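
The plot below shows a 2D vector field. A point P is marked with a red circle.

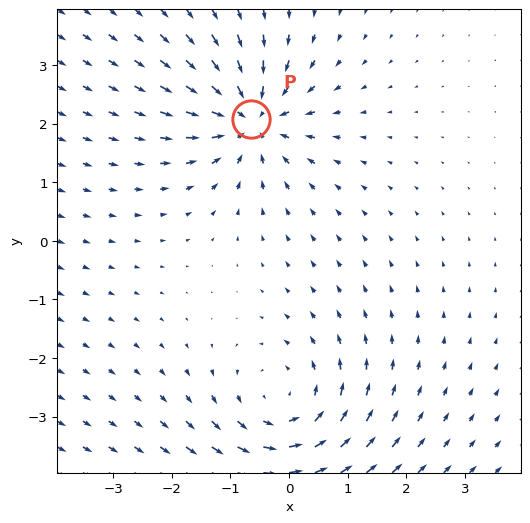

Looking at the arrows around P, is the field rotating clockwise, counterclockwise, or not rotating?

not rotating

Near P at (-0.7, 2.1) the arrows show no circulation. The curl there is ≈0.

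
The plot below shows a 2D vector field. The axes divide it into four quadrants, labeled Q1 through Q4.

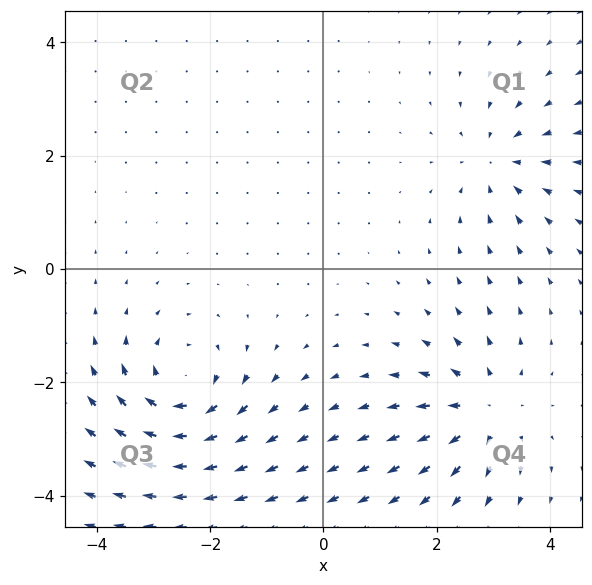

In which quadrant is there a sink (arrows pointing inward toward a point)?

Q1

The sink sits at approximately (3.1, 1.9), which lies in quadrant Q1. The divergence there is about -4, negative as expected for a sink.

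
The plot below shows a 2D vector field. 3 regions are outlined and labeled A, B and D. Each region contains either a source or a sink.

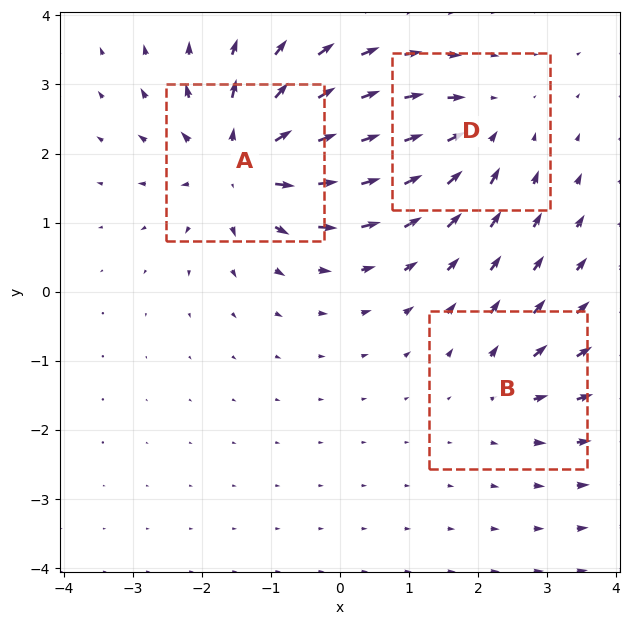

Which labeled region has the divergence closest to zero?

Divergence at each region's feature centre — A: about +5, B: about +2, D: about -3. Region B is closest to zero.

B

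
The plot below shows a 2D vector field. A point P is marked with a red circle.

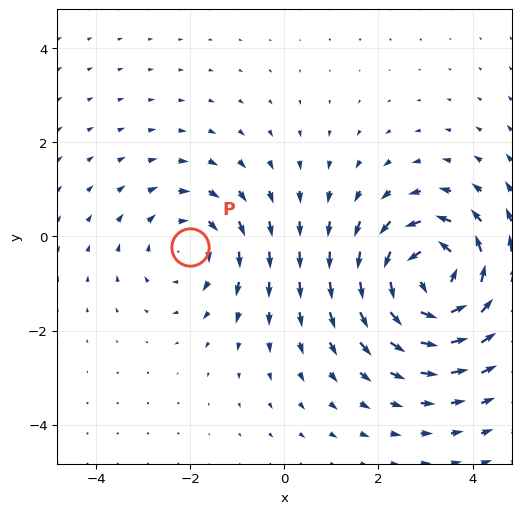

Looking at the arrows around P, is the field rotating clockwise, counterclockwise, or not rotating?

Near P at (-2.0, -0.2) the arrows circulate clockwise. The curl (z-component) there is about -2; negative curl means clockwise rotation.

clockwise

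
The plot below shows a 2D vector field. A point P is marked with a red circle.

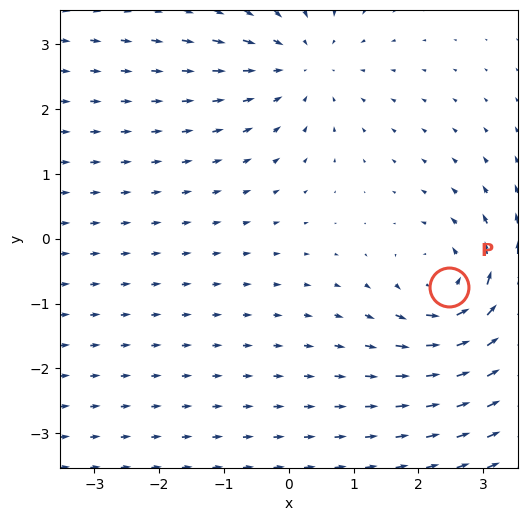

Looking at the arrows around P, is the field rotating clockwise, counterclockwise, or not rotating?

Near P at (2.5, -0.8) the arrows circulate counterclockwise. The curl (z-component) there is about +4; positive curl means counterclockwise rotation.

counterclockwise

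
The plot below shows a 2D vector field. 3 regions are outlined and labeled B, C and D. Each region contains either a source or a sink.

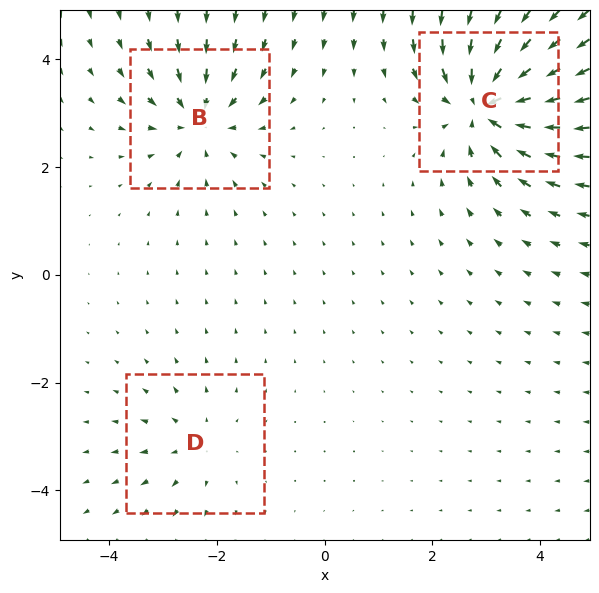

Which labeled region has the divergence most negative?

Divergence at each region's feature centre — B: about -4, C: about -6, D: about +2. Region C is most negative.

C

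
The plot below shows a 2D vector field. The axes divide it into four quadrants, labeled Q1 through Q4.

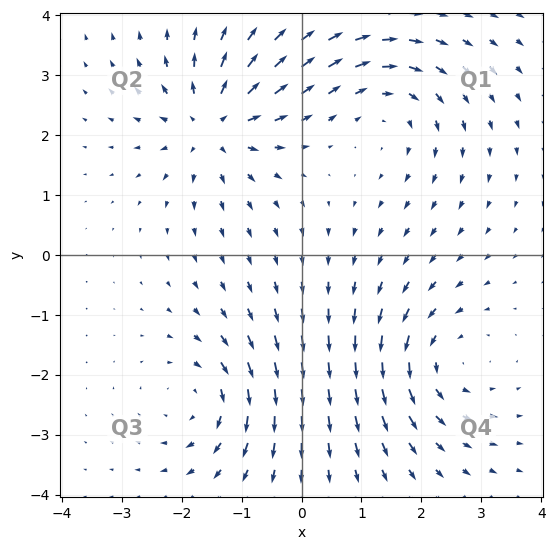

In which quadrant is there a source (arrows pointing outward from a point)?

The source sits at approximately (-1.5, 2.2), which lies in quadrant Q2. The divergence there is about +6, positive as expected for a source.

Q2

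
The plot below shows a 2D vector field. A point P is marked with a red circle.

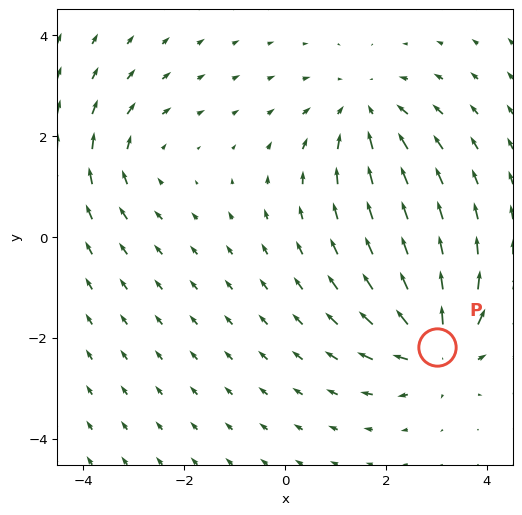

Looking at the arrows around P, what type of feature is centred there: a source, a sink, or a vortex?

source

At P (3.0, -2.2) the arrows spread outward. Divergence about +5, curl ≈0 — positive divergence with near-zero curl is a source.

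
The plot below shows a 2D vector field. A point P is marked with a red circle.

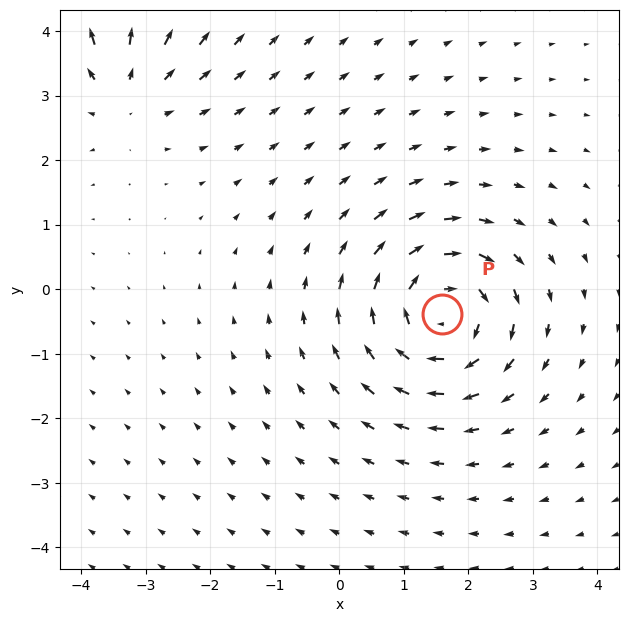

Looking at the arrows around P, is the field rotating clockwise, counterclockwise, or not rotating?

Near P at (1.6, -0.4) the arrows circulate clockwise. The curl (z-component) there is about -5; negative curl means clockwise rotation.

clockwise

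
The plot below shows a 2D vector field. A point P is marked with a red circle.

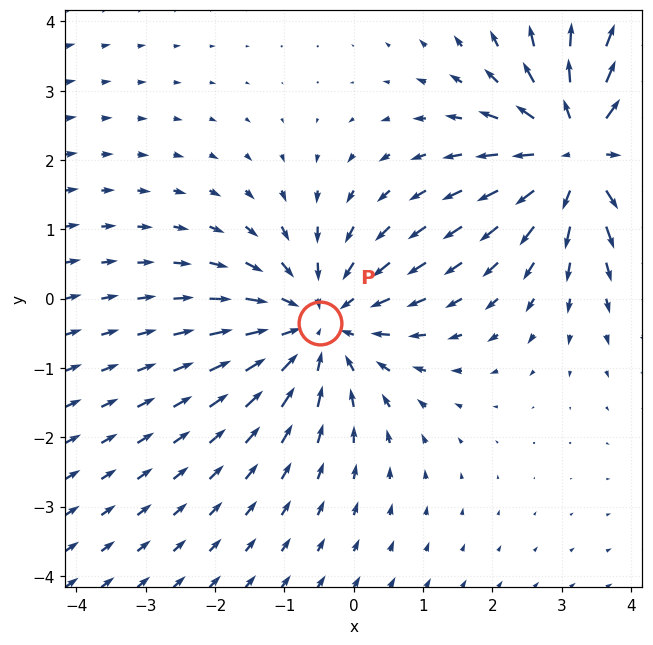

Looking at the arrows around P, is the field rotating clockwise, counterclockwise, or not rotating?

Near P at (-0.5, -0.4) the arrows show no circulation. The curl there is ≈0.

not rotating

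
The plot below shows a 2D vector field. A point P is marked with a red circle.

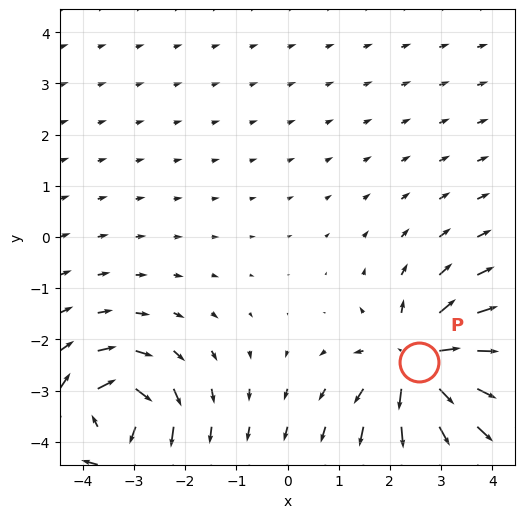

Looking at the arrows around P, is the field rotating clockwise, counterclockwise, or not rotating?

not rotating

Near P at (2.6, -2.5) the arrows show no circulation. The curl there is ≈0.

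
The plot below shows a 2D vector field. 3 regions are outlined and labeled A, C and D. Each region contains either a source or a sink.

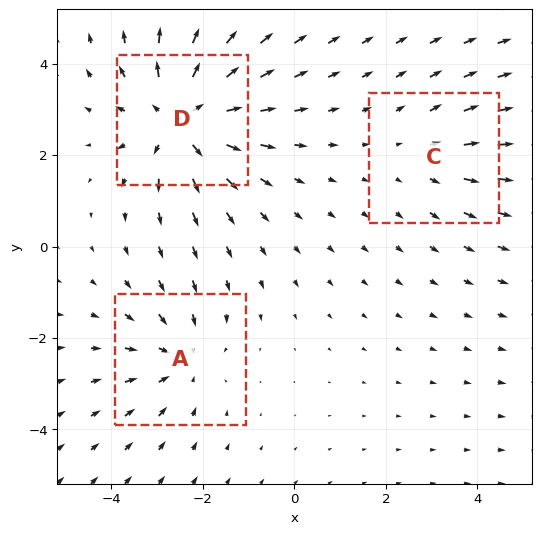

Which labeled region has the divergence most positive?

D

Divergence at each region's feature centre — A: about -3, C: about +2, D: about +4. Region D is most positive.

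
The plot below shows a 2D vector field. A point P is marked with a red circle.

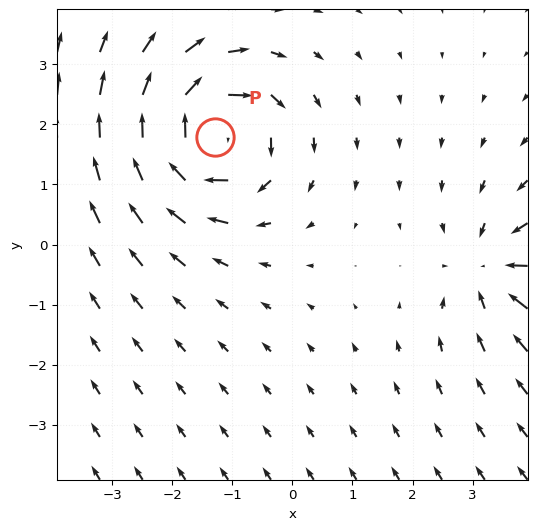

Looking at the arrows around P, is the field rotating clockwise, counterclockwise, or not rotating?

Near P at (-1.3, 1.8) the arrows circulate clockwise. The curl (z-component) there is about -7; negative curl means clockwise rotation.

clockwise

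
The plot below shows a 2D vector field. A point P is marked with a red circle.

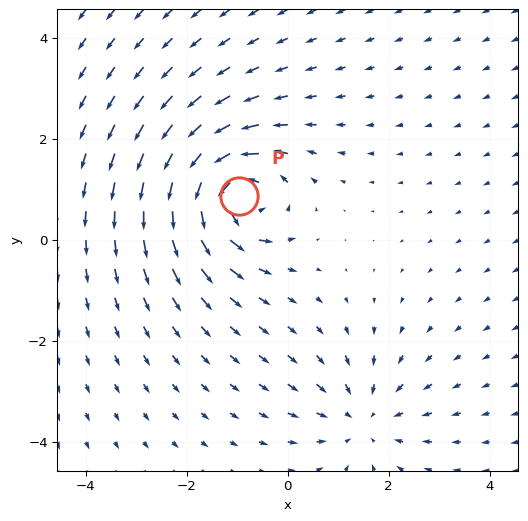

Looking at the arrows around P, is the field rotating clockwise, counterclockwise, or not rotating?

Near P at (-1.0, 0.9) the arrows circulate counterclockwise. The curl (z-component) there is about +6; positive curl means counterclockwise rotation.

counterclockwise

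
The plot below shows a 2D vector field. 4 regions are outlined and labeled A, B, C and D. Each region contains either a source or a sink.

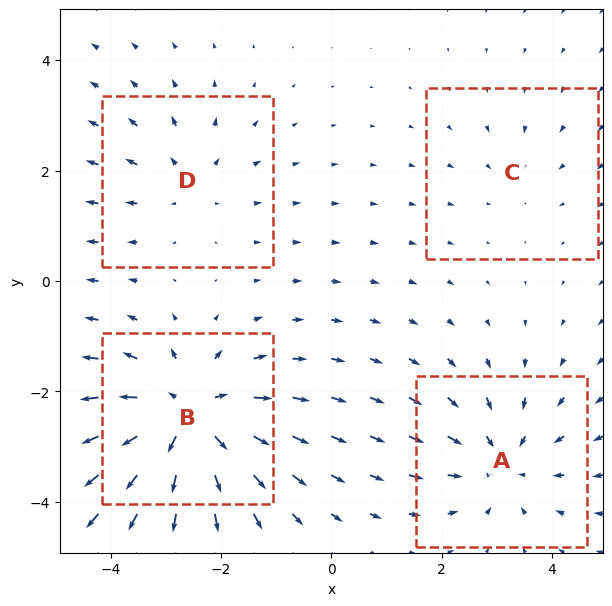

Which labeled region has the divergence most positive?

Divergence at each region's feature centre — A: about -4, B: about +6, C: about -2, D: about +3. Region B is most positive.

B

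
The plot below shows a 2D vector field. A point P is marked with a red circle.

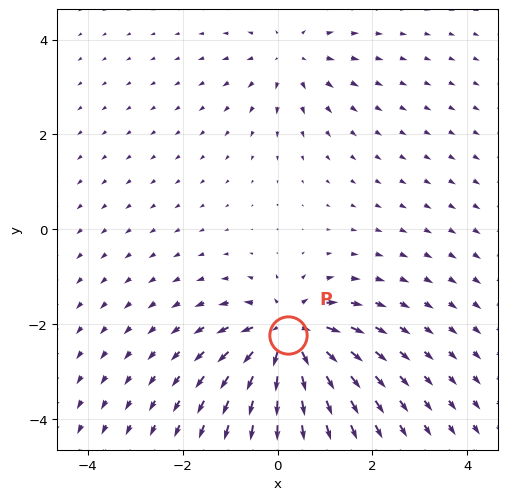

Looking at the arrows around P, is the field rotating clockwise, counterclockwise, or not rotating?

Near P at (0.2, -2.2) the arrows show no circulation. The curl there is ≈0.

not rotating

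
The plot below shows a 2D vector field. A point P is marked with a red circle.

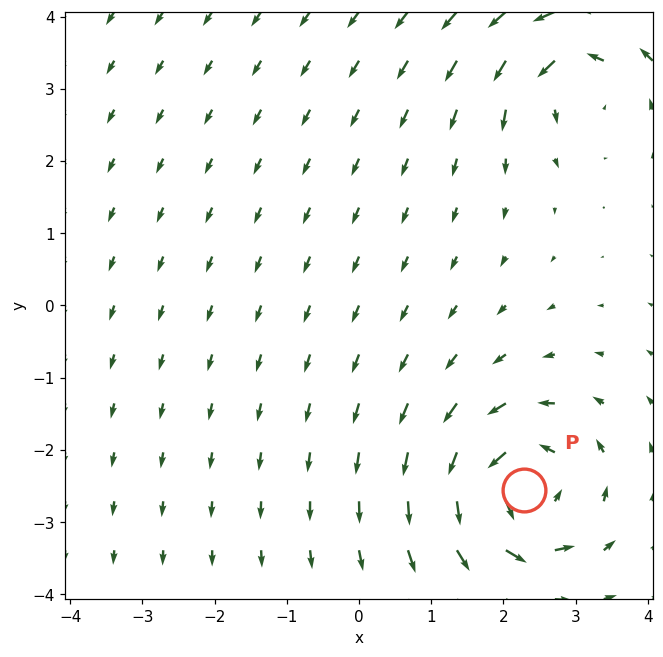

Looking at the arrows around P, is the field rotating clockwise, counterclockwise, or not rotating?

counterclockwise

Near P at (2.3, -2.6) the arrows circulate counterclockwise. The curl (z-component) there is about +7; positive curl means counterclockwise rotation.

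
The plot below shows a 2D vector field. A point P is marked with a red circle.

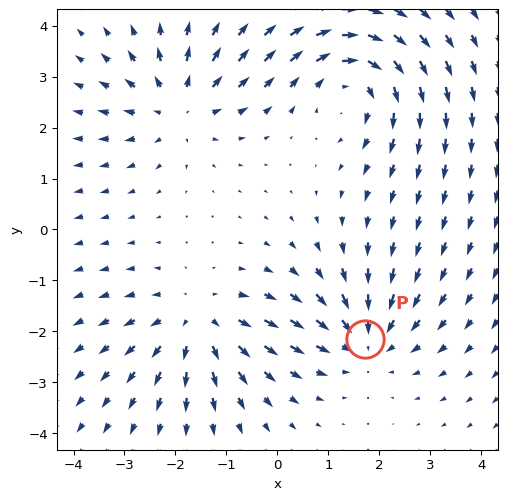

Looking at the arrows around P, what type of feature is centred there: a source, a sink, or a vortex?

At P (1.7, -2.2) the arrows converge inward. Divergence about -3, curl ≈0 — negative divergence with near-zero curl is a sink.

sink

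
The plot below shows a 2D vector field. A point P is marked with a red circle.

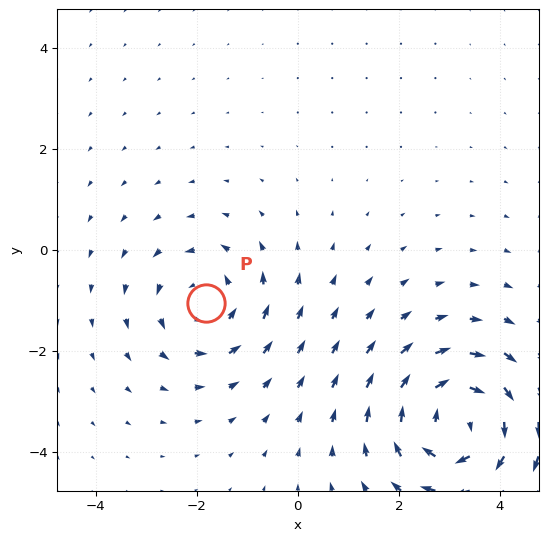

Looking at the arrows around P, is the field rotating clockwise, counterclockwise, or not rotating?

Near P at (-1.8, -1.1) the arrows circulate counterclockwise. The curl (z-component) there is about +3; positive curl means counterclockwise rotation.

counterclockwise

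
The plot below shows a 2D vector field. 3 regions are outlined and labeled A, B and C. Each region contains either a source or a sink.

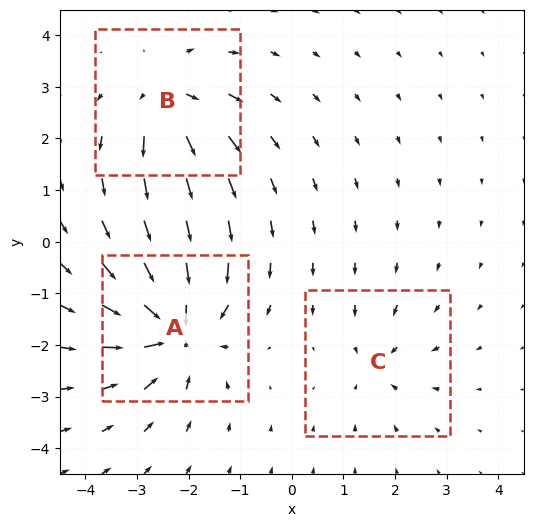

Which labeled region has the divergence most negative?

A

Divergence at each region's feature centre — A: about -6, B: about +4, C: about -3. Region A is most negative.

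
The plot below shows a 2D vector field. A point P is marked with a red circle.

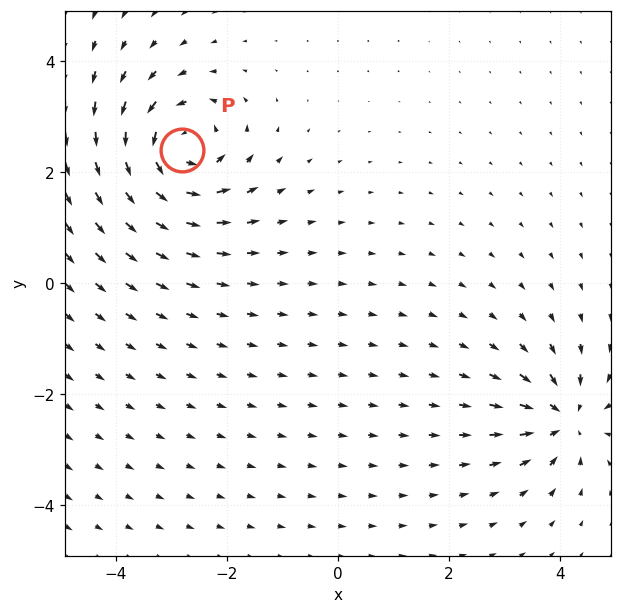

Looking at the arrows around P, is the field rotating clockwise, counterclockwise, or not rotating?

Near P at (-2.8, 2.4) the arrows circulate counterclockwise. The curl (z-component) there is about +6; positive curl means counterclockwise rotation.

counterclockwise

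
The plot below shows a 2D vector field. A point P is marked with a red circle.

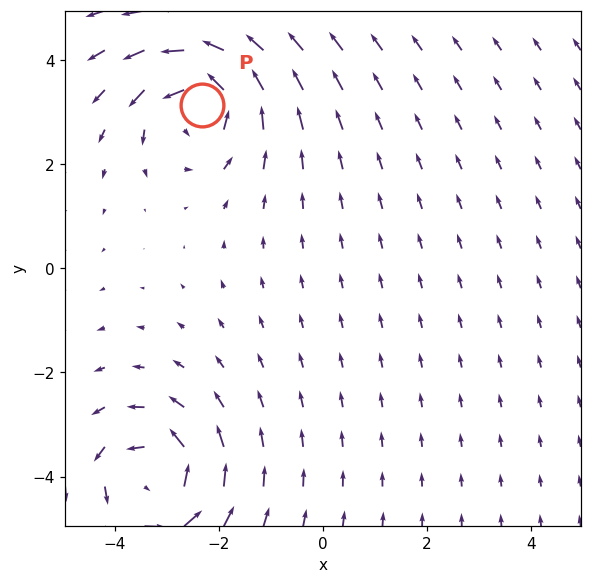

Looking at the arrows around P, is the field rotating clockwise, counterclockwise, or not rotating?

counterclockwise

Near P at (-2.3, 3.1) the arrows circulate counterclockwise. The curl (z-component) there is about +6; positive curl means counterclockwise rotation.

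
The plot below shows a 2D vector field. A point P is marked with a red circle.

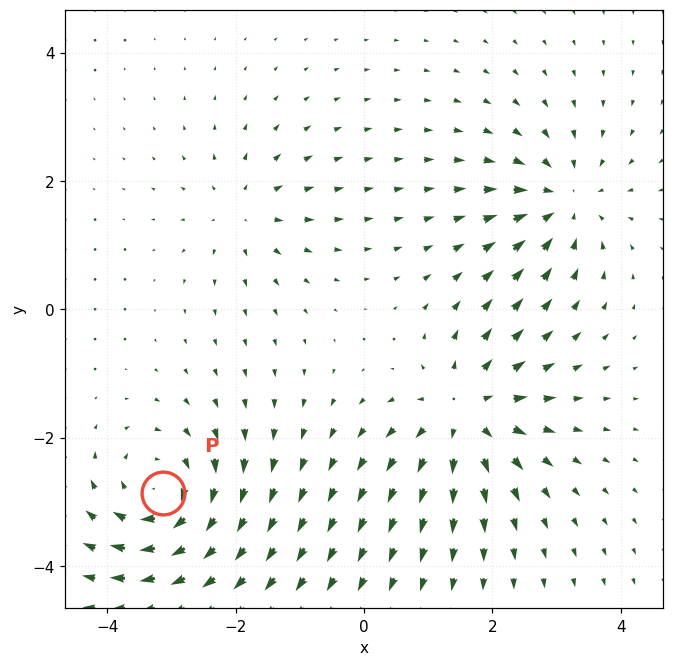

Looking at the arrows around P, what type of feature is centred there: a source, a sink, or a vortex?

vortex

At P (-3.1, -2.9) the arrows circulate clockwise. Divergence ≈0, curl about -6 — near-zero divergence with nonzero curl is a vortex.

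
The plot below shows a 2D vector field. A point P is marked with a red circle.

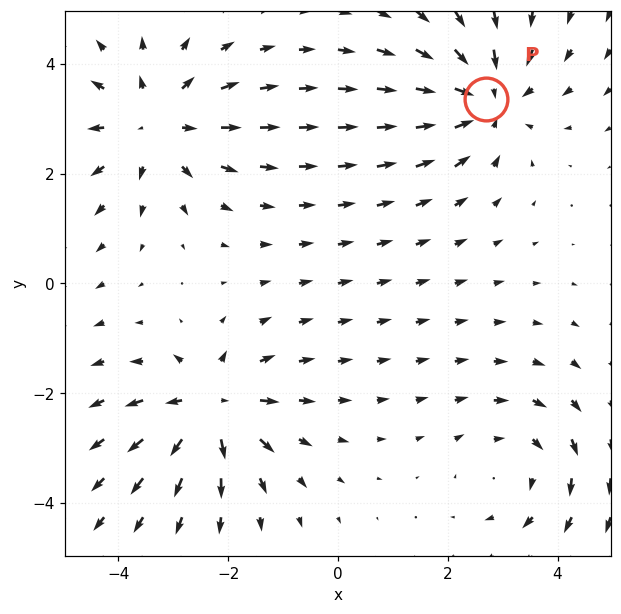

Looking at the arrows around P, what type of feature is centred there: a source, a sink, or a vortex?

At P (2.7, 3.4) the arrows converge inward. Divergence about -4, curl ≈0 — negative divergence with near-zero curl is a sink.

sink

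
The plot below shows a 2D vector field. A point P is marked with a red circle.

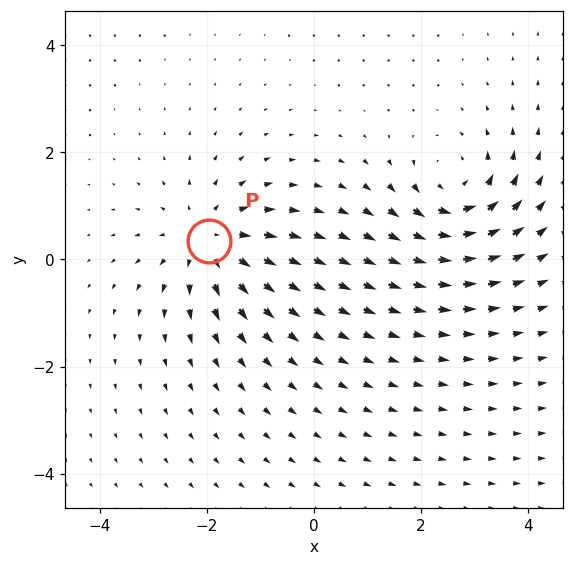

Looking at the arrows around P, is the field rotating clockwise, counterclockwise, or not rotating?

not rotating

Near P at (-2.0, 0.3) the arrows show no circulation. The curl there is ≈0.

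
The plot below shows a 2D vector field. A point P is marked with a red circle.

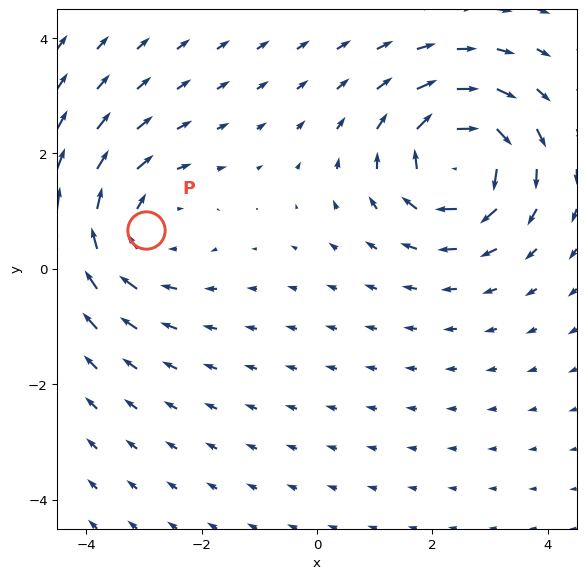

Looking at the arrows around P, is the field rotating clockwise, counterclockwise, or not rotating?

clockwise

Near P at (-3.0, 0.7) the arrows circulate clockwise. The curl (z-component) there is about -3; negative curl means clockwise rotation.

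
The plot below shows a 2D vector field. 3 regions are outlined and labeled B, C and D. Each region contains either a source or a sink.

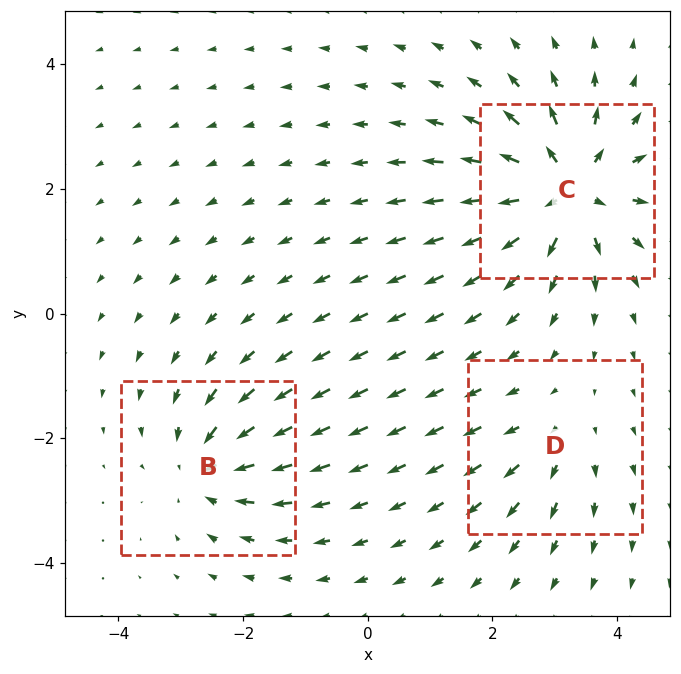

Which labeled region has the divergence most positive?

Divergence at each region's feature centre — B: about -4, C: about +6, D: about +2. Region C is most positive.

C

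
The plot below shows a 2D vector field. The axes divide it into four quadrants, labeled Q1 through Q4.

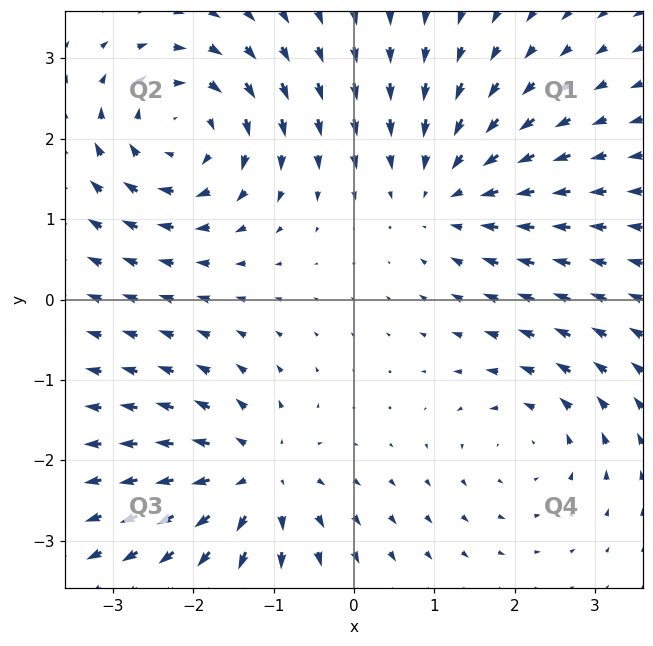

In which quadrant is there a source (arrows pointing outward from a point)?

The source sits at approximately (-1.2, -2.2), which lies in quadrant Q3. The divergence there is about +5, positive as expected for a source.

Q3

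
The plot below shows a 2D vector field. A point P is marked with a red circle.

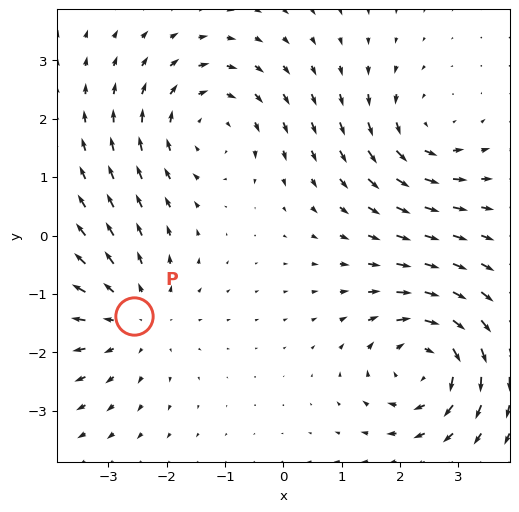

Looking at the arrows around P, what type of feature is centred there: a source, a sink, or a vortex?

At P (-2.6, -1.4) the arrows spread outward. Divergence about +4, curl ≈0 — positive divergence with near-zero curl is a source.

source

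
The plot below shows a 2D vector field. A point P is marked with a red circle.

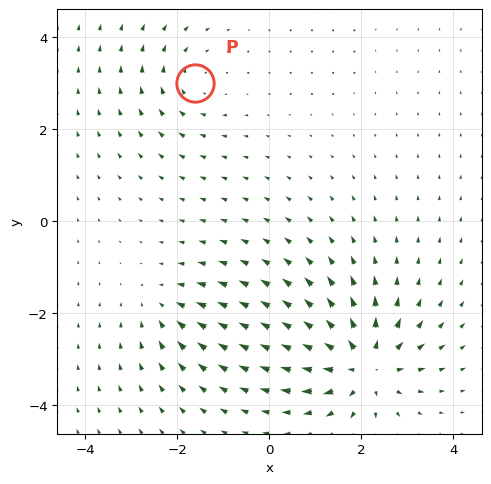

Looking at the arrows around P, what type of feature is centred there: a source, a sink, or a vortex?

At P (-1.6, 3.0) the arrows circulate clockwise. Divergence ≈0, curl about -3 — near-zero divergence with nonzero curl is a vortex.

vortex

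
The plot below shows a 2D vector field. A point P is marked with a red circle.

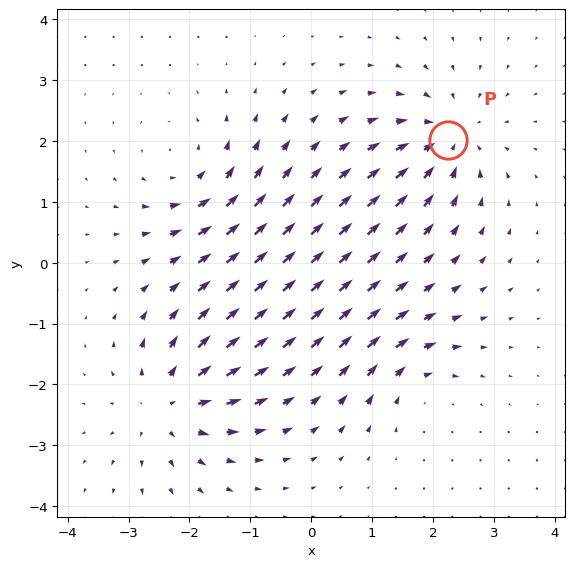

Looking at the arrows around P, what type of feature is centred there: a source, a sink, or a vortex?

At P (2.2, 2.0) the arrows converge inward. Divergence about -5, curl ≈0 — negative divergence with near-zero curl is a sink.

sink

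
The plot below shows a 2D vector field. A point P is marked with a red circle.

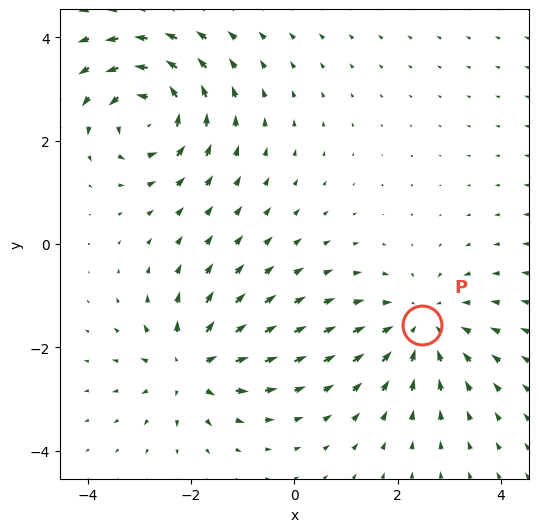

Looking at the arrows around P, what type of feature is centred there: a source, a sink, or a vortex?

sink

At P (2.5, -1.6) the arrows converge inward. Divergence about -4, curl ≈0 — negative divergence with near-zero curl is a sink.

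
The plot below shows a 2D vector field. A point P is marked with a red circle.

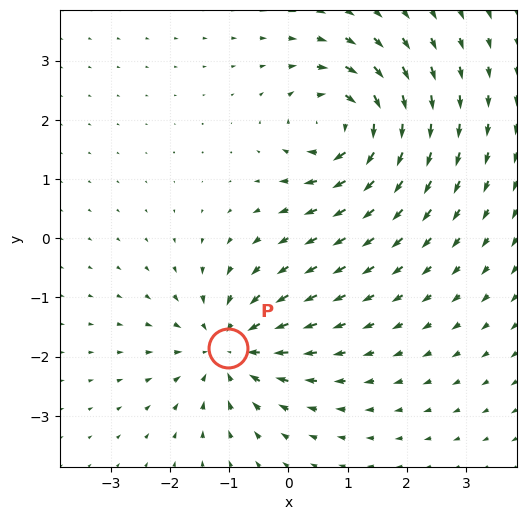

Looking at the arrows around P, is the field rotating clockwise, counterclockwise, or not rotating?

not rotating

Near P at (-1.0, -1.9) the arrows show no circulation. The curl there is ≈0.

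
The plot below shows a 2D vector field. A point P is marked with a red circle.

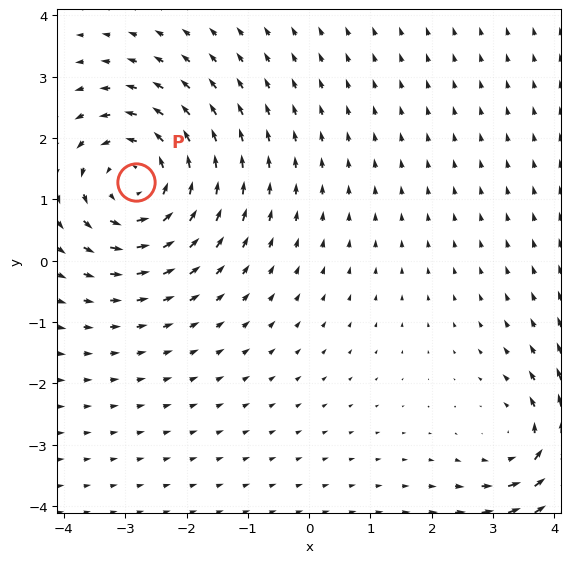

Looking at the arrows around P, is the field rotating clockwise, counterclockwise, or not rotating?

counterclockwise

Near P at (-2.8, 1.3) the arrows circulate counterclockwise. The curl (z-component) there is about +5; positive curl means counterclockwise rotation.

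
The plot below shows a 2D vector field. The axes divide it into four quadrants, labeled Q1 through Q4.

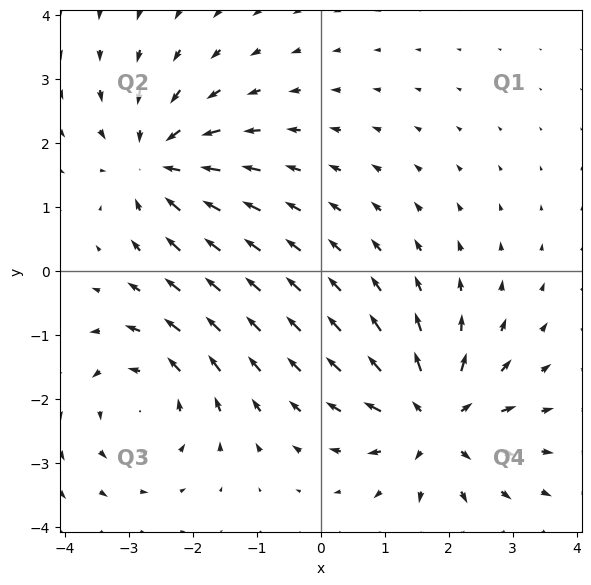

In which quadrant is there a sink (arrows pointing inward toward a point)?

The sink sits at approximately (-2.6, 1.7), which lies in quadrant Q2. The divergence there is about -5, negative as expected for a sink.

Q2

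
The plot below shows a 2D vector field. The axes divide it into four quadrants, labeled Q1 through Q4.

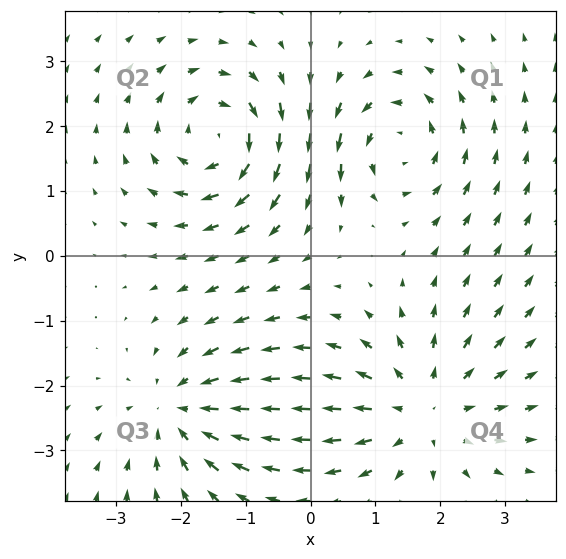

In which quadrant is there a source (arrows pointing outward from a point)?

Q4

The source sits at approximately (1.7, -2.4), which lies in quadrant Q4. The divergence there is about +4, positive as expected for a source.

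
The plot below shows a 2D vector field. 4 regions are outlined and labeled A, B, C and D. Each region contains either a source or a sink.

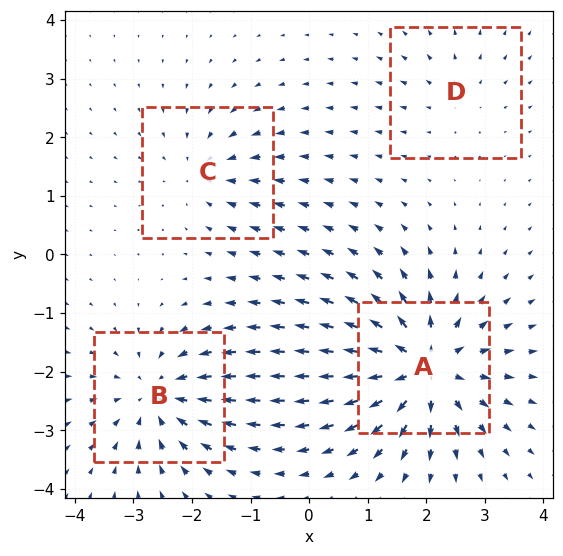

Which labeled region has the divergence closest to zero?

D

Divergence at each region's feature centre — A: about +8, B: about -6, C: about -4, D: about +2. Region D is closest to zero.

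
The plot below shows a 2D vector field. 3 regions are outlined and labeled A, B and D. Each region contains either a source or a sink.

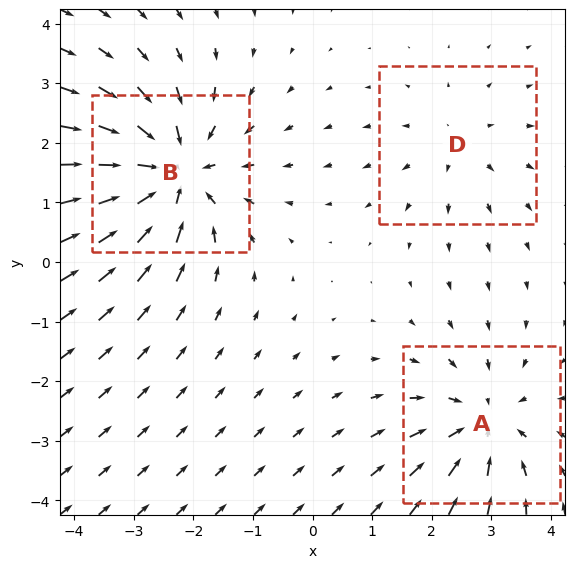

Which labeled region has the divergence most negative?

B

Divergence at each region's feature centre — A: about -3, B: about -5, D: about +2. Region B is most negative.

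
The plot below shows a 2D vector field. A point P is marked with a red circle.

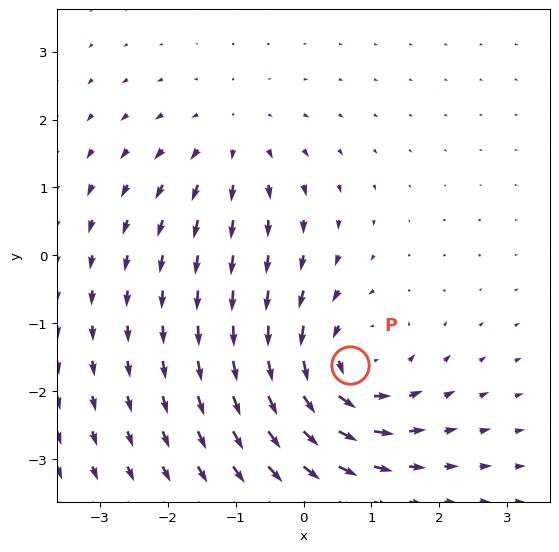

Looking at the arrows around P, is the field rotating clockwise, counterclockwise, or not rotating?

counterclockwise

Near P at (0.7, -1.6) the arrows circulate counterclockwise. The curl (z-component) there is about +5; positive curl means counterclockwise rotation.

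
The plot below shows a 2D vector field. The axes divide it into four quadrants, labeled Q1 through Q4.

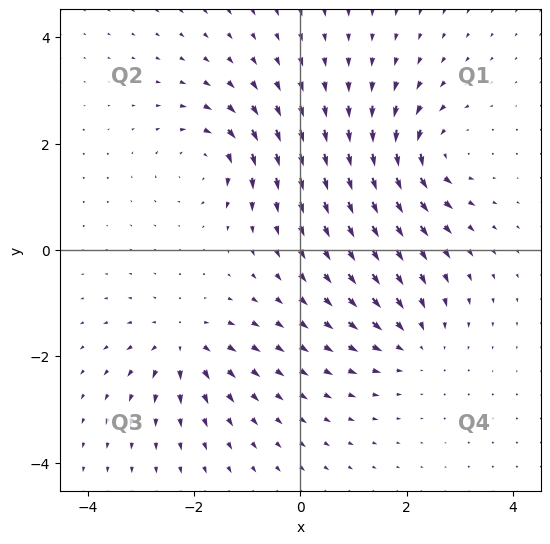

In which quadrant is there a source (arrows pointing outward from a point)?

The source sits at approximately (-2.2, -1.8), which lies in quadrant Q3. The divergence there is about +5, positive as expected for a source.

Q3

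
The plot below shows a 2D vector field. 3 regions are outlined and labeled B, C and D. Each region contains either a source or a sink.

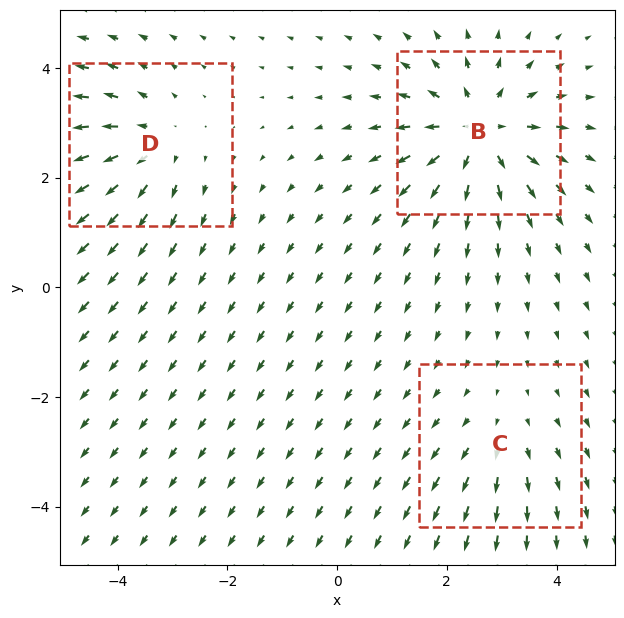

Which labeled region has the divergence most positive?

B

Divergence at each region's feature centre — B: about +5, C: about +2, D: about +3. Region B is most positive.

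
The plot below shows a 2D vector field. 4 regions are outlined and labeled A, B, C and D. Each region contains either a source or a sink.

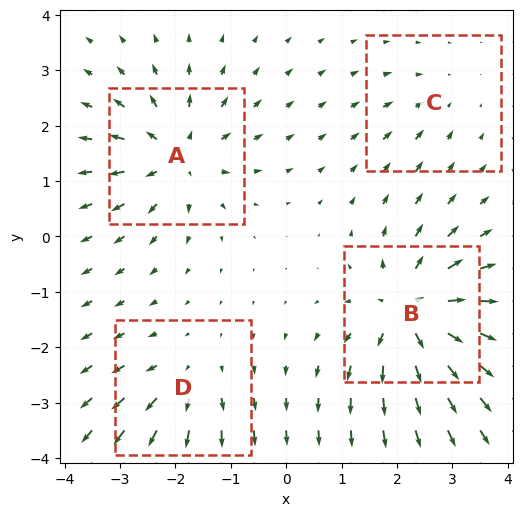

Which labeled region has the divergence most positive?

B

Divergence at each region's feature centre — A: about +6, B: about +8, C: about -2, D: about +4. Region B is most positive.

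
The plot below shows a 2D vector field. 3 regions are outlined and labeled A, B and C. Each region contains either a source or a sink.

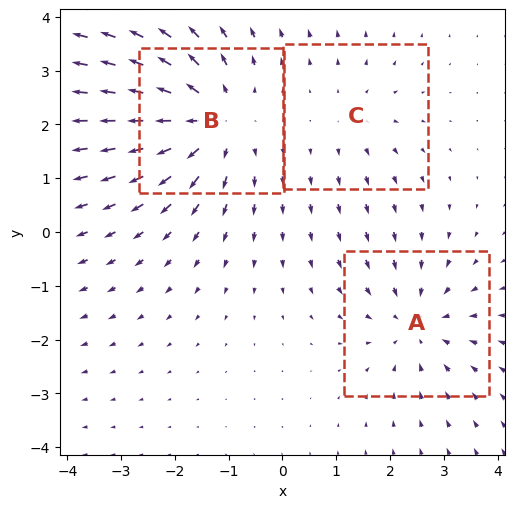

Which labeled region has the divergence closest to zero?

Divergence at each region's feature centre — A: about -3, B: about +5, C: about +2. Region C is closest to zero.

C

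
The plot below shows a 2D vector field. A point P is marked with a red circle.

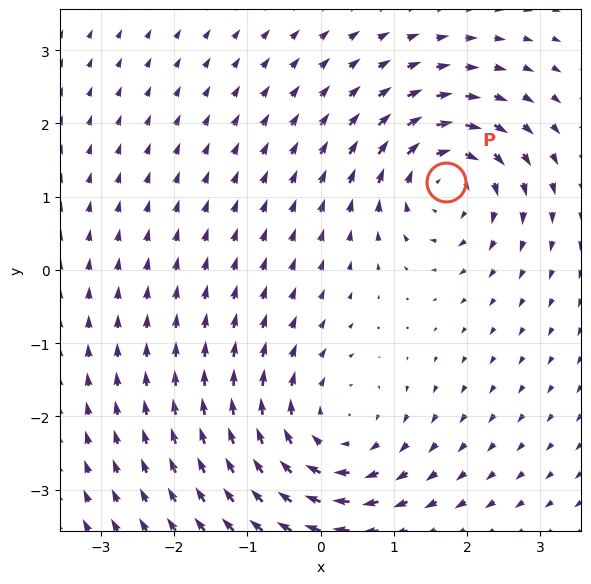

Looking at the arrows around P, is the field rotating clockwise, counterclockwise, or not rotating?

clockwise

Near P at (1.7, 1.2) the arrows circulate clockwise. The curl (z-component) there is about -5; negative curl means clockwise rotation.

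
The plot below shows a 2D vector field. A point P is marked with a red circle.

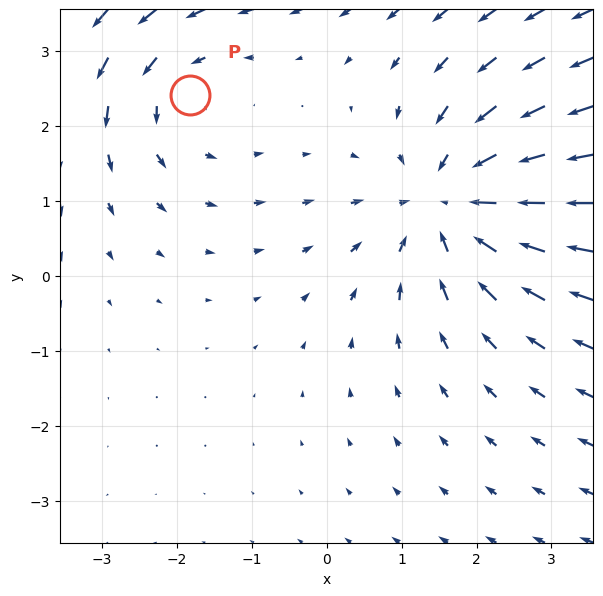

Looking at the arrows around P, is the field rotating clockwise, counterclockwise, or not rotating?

Near P at (-1.8, 2.4) the arrows circulate counterclockwise. The curl (z-component) there is about +2; positive curl means counterclockwise rotation.

counterclockwise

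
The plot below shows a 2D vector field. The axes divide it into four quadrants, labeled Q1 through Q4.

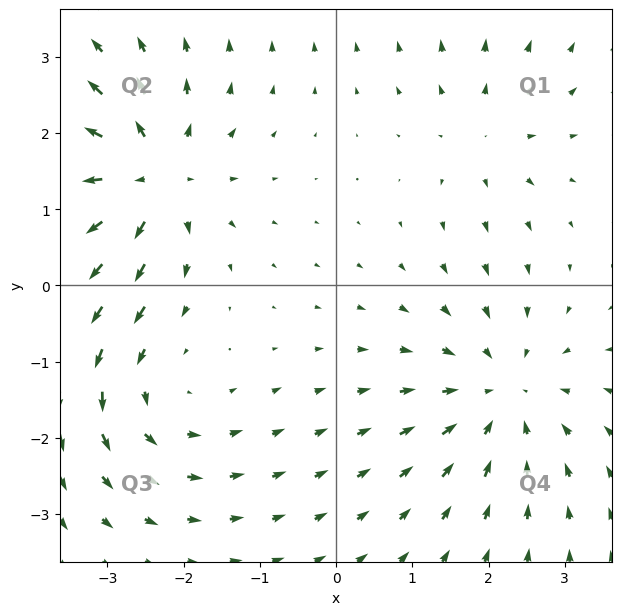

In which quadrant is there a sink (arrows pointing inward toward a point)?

The sink sits at approximately (2.2, -1.4), which lies in quadrant Q4. The divergence there is about -4, negative as expected for a sink.

Q4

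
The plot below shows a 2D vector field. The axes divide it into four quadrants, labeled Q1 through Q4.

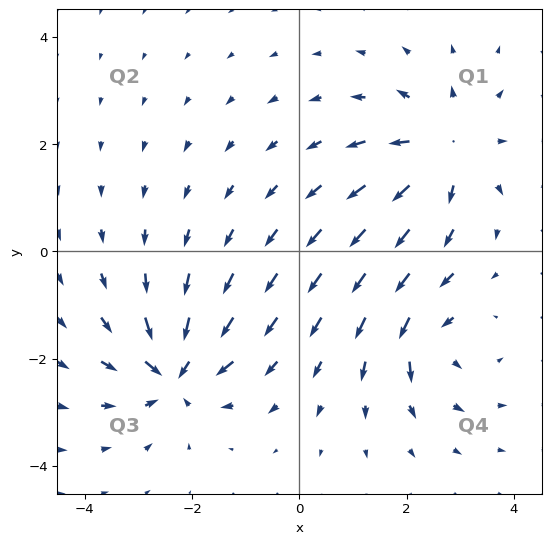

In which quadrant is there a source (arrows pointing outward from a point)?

Q1

The source sits at approximately (2.7, 1.9), which lies in quadrant Q1. The divergence there is about +5, positive as expected for a source.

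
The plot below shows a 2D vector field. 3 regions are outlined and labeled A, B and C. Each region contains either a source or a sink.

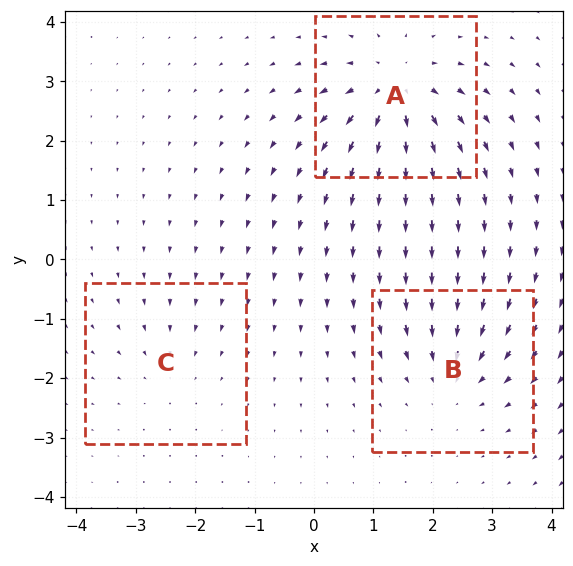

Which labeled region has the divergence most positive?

Divergence at each region's feature centre — A: about +5, B: about -3, C: about -2. Region A is most positive.

A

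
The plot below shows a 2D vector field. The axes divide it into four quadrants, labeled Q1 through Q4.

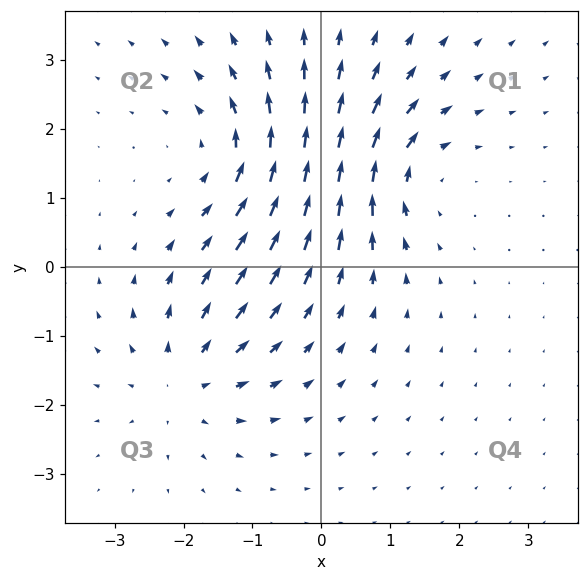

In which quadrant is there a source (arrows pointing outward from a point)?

Q3

The source sits at approximately (-2.0, -1.6), which lies in quadrant Q3. The divergence there is about +4, positive as expected for a source.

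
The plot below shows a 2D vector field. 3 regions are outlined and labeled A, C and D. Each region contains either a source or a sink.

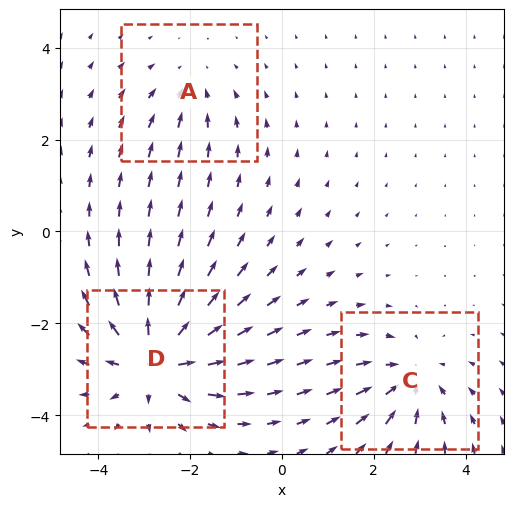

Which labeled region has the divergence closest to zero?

Divergence at each region's feature centre — A: about -2, C: about -3, D: about +5. Region A is closest to zero.

A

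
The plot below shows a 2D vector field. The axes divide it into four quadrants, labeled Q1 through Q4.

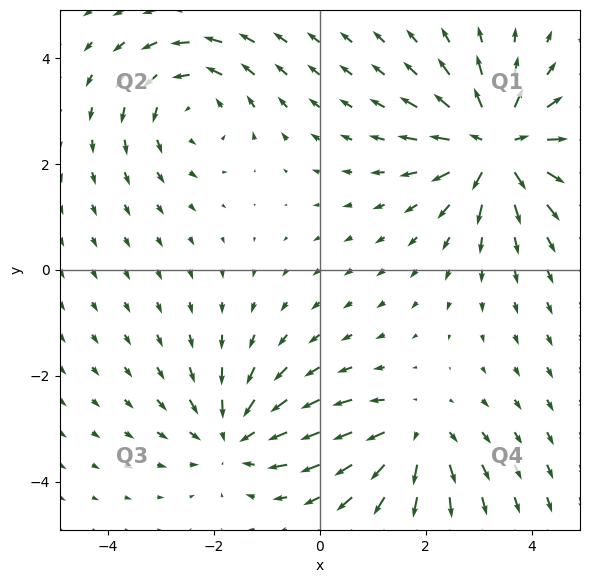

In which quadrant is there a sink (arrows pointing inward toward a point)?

The sink sits at approximately (-1.6, -3.2), which lies in quadrant Q3. The divergence there is about -4, negative as expected for a sink.

Q3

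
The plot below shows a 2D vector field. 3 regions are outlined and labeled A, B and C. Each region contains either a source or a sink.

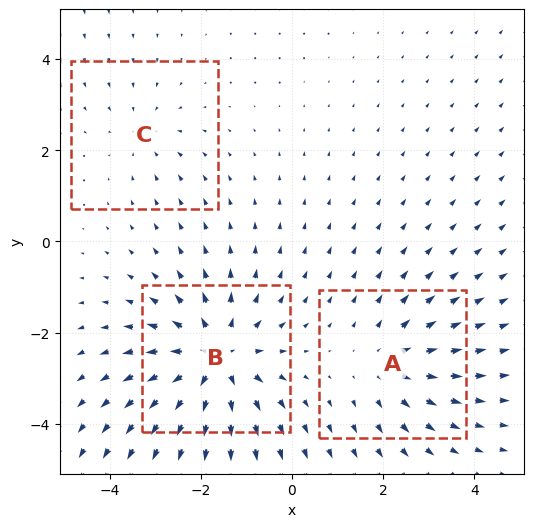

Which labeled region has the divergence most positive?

Divergence at each region's feature centre — A: about +3, B: about +5, C: about -2. Region B is most positive.

B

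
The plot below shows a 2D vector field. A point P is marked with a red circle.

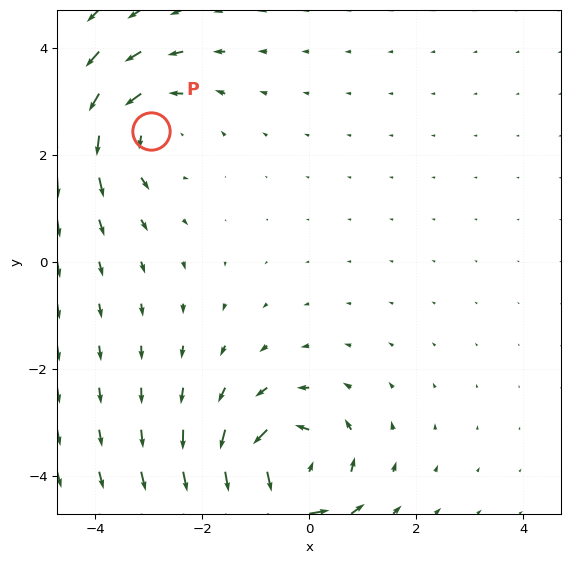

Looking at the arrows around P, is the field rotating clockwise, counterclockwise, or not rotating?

counterclockwise

Near P at (-3.0, 2.5) the arrows circulate counterclockwise. The curl (z-component) there is about +3; positive curl means counterclockwise rotation.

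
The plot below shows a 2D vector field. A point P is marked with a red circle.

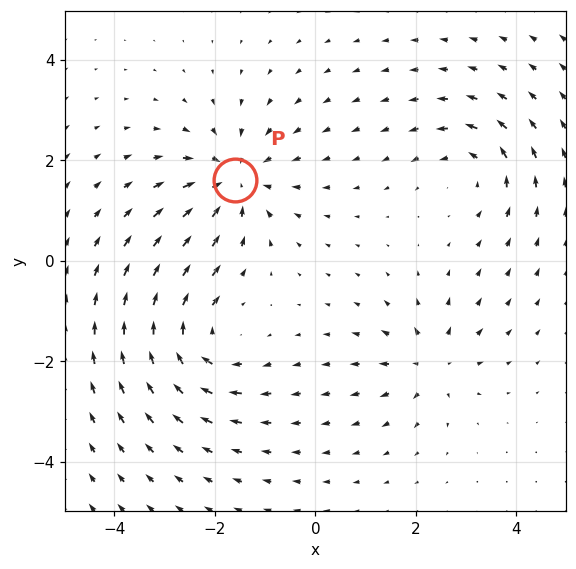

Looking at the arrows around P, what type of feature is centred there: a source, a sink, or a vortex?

sink

At P (-1.6, 1.6) the arrows converge inward. Divergence about -4, curl ≈0 — negative divergence with near-zero curl is a sink.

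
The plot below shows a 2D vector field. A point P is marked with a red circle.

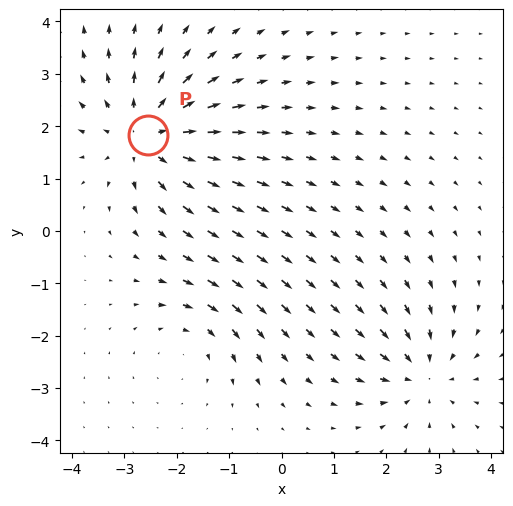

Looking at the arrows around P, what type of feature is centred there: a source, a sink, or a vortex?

At P (-2.6, 1.8) the arrows spread outward. Divergence about +5, curl ≈0 — positive divergence with near-zero curl is a source.

source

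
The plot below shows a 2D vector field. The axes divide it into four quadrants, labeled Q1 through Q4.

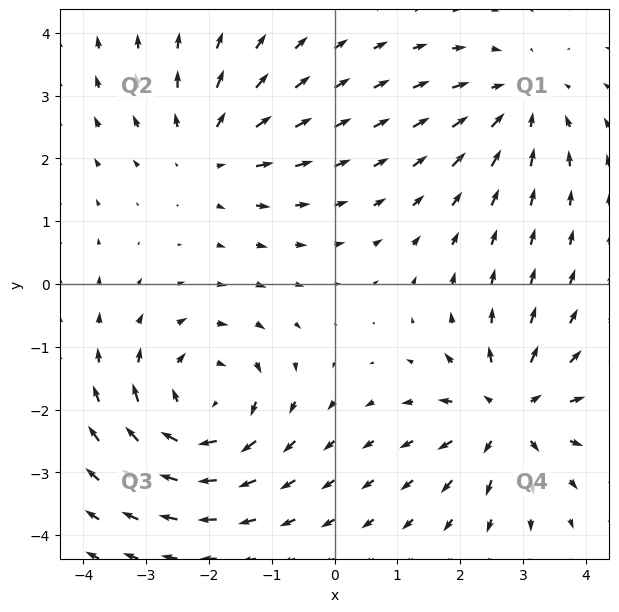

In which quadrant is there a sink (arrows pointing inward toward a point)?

The sink sits at approximately (3.0, 2.9), which lies in quadrant Q1. The divergence there is about -3, negative as expected for a sink.

Q1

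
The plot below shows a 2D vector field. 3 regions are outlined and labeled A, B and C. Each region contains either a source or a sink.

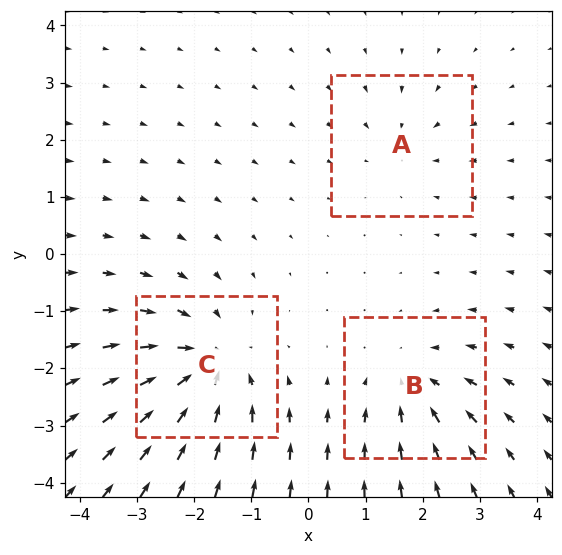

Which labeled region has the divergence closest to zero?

A

Divergence at each region's feature centre — A: about -2, B: about -3, C: about -4. Region A is closest to zero.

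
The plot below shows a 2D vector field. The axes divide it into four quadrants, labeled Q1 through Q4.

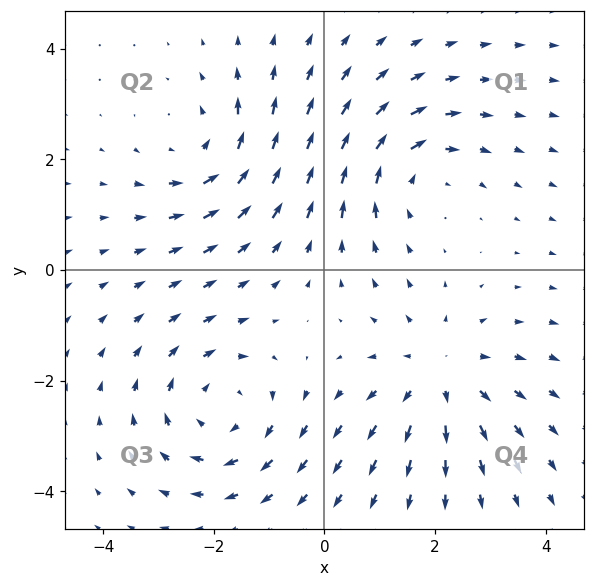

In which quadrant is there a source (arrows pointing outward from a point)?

Q4

The source sits at approximately (2.1, -1.9), which lies in quadrant Q4. The divergence there is about +3, positive as expected for a source.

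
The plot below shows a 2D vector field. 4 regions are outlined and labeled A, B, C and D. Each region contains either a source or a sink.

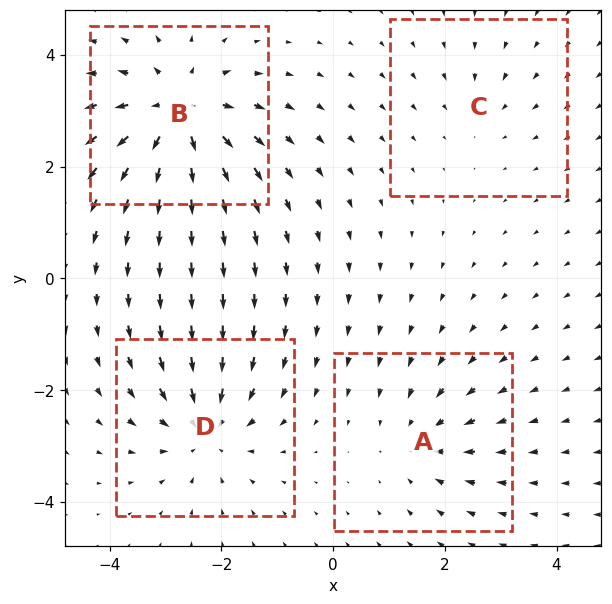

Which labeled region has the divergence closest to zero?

Divergence at each region's feature centre — A: about -3, B: about +7, C: about -2, D: about -5. Region C is closest to zero.

C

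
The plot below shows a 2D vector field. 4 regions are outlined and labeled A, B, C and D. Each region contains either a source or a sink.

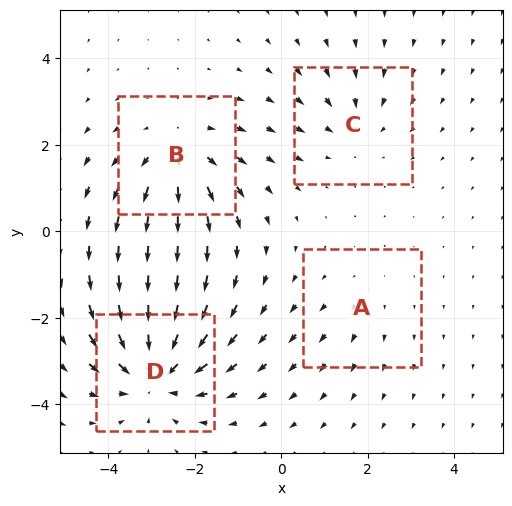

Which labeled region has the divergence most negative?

D

Divergence at each region's feature centre — A: about +2, B: about +4, C: about -3, D: about -6. Region D is most negative.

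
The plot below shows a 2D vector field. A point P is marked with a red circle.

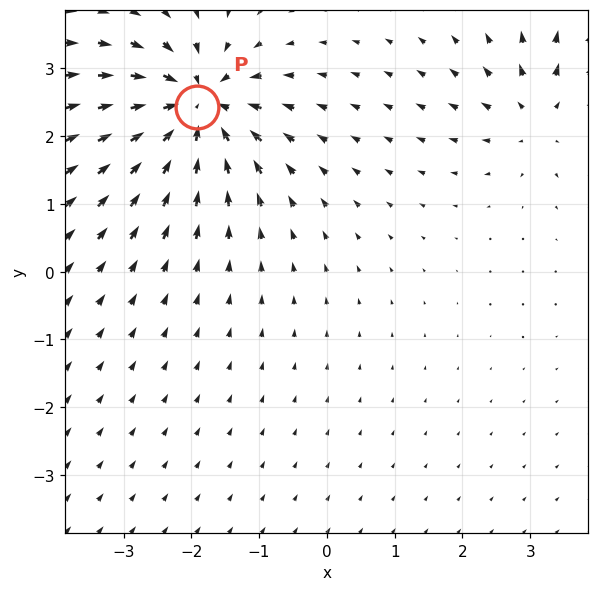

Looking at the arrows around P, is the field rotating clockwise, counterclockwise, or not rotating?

Near P at (-1.9, 2.4) the arrows show no circulation. The curl there is ≈0.

not rotating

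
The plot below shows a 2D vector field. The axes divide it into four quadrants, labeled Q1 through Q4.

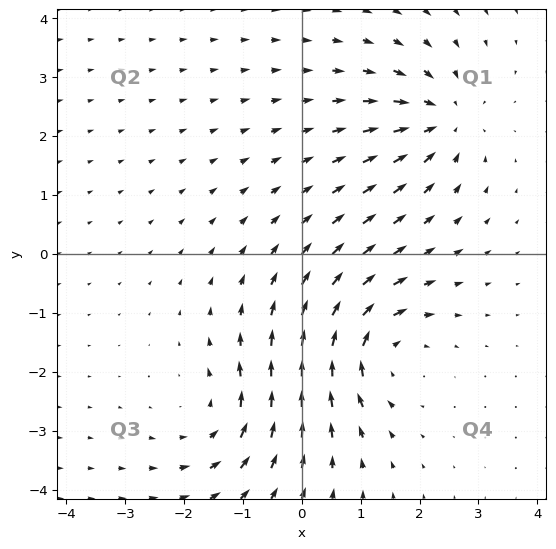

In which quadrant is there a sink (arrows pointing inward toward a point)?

The sink sits at approximately (2.4, 2.3), which lies in quadrant Q1. The divergence there is about -4, negative as expected for a sink.

Q1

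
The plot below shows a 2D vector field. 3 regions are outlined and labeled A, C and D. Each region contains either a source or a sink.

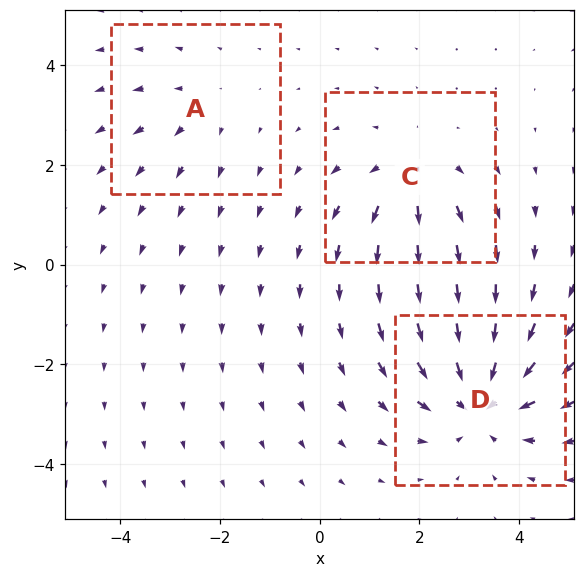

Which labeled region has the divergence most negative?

Divergence at each region's feature centre — A: about +2, C: about +3, D: about -4. Region D is most negative.

D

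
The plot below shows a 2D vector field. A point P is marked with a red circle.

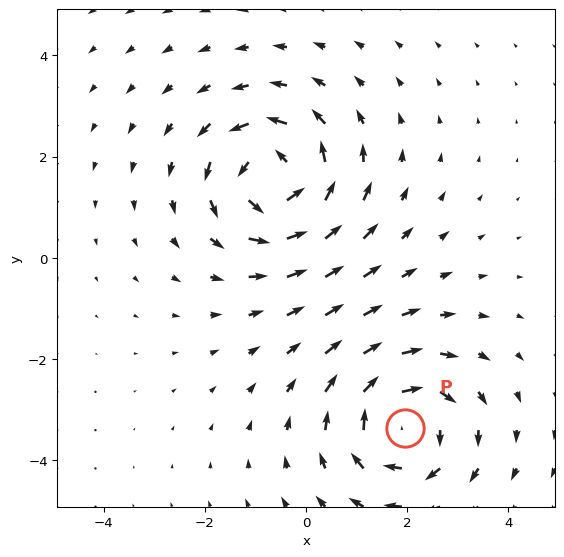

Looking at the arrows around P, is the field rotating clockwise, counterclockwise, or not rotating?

Near P at (2.0, -3.4) the arrows circulate clockwise. The curl (z-component) there is about -4; negative curl means clockwise rotation.

clockwise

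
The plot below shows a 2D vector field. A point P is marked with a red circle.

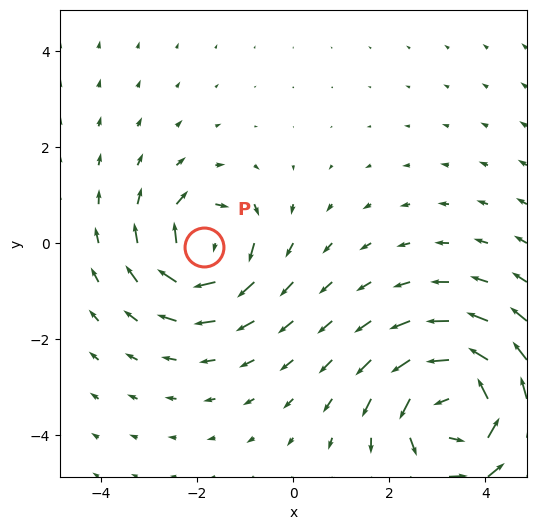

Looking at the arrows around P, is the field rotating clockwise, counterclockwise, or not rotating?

clockwise

Near P at (-1.9, -0.1) the arrows circulate clockwise. The curl (z-component) there is about -4; negative curl means clockwise rotation.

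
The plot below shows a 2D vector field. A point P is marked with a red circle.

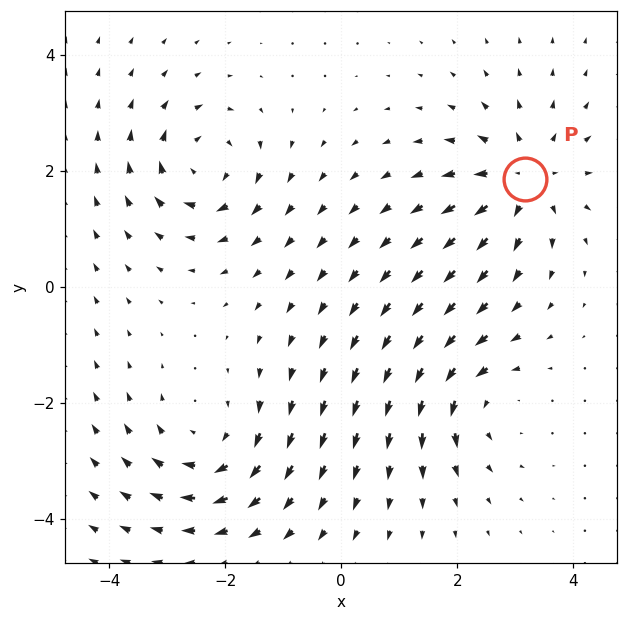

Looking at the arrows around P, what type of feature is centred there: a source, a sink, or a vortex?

At P (3.2, 1.9) the arrows spread outward. Divergence about +5, curl ≈0 — positive divergence with near-zero curl is a source.

source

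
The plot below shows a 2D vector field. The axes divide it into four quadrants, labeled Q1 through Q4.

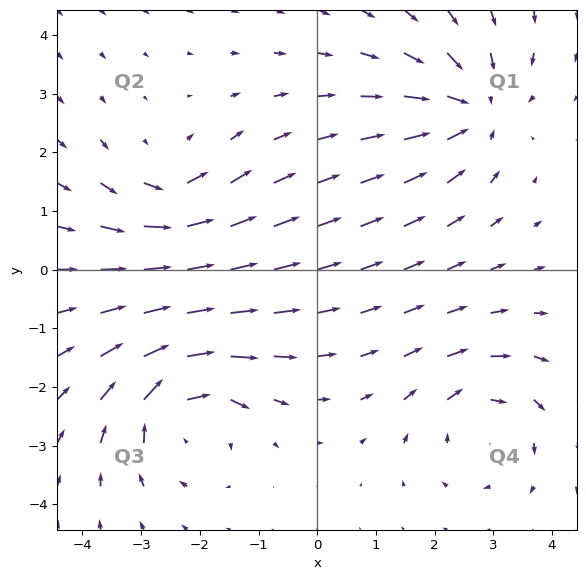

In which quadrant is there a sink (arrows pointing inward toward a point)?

The sink sits at approximately (2.6, 2.7), which lies in quadrant Q1. The divergence there is about -4, negative as expected for a sink.

Q1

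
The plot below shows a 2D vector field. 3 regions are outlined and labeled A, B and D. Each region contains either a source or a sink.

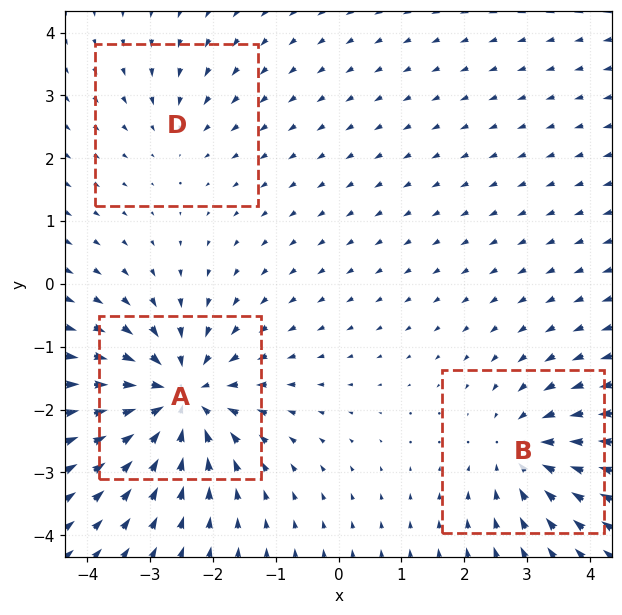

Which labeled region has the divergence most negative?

A

Divergence at each region's feature centre — A: about -6, B: about -4, D: about -2. Region A is most negative.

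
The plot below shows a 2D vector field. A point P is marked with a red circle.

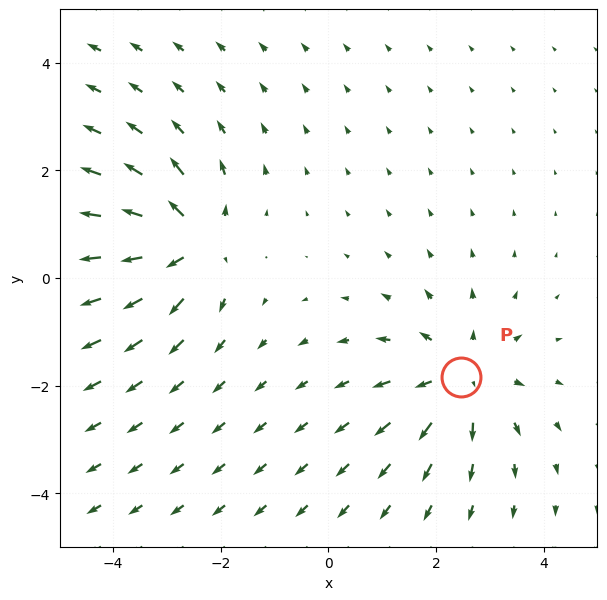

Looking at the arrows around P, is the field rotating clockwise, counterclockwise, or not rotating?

Near P at (2.5, -1.8) the arrows show no circulation. The curl there is ≈0.

not rotating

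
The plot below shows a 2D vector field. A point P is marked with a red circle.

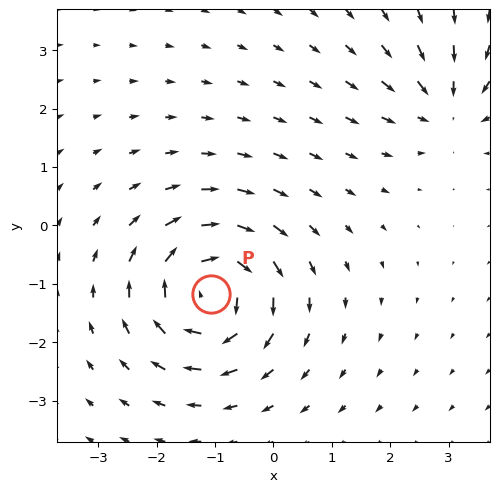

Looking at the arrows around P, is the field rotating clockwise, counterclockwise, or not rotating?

clockwise

Near P at (-1.1, -1.2) the arrows circulate clockwise. The curl (z-component) there is about -7; negative curl means clockwise rotation.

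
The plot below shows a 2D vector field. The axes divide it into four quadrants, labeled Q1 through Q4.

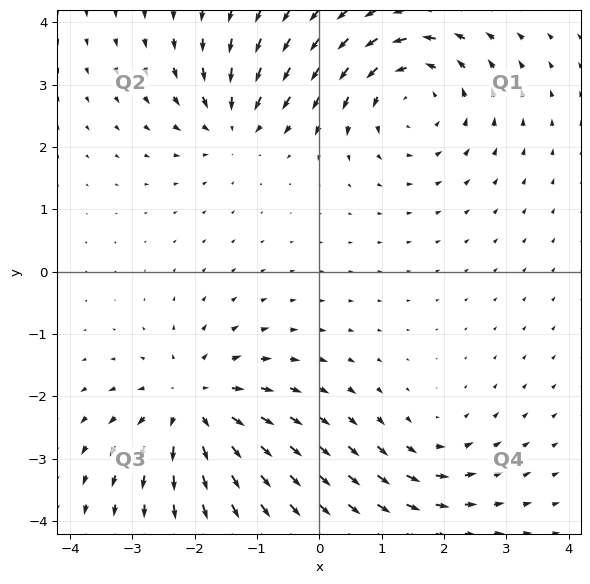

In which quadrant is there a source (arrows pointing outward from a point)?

The source sits at approximately (-2.0, -2.1), which lies in quadrant Q3. The divergence there is about +5, positive as expected for a source.

Q3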